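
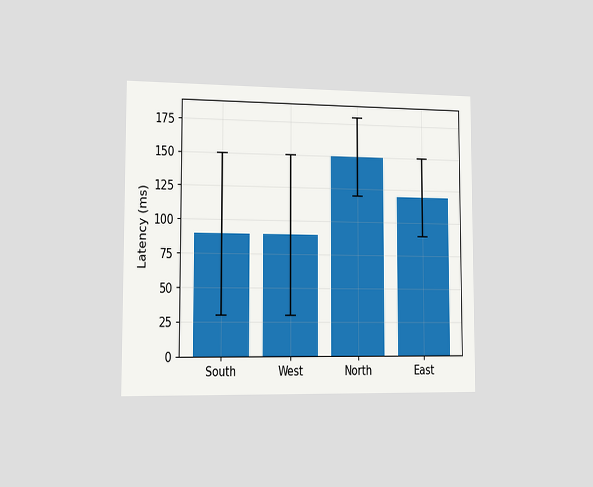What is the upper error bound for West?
150ms

The chart is viewed slightly from the left. The West bar's upper whisker reaches 150ms.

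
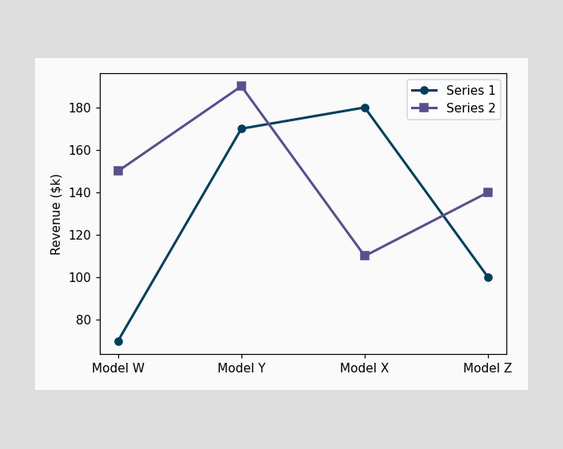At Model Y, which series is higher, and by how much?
Series 2, by $20k

At Model Y, Series 2 sits above the other line by $20k.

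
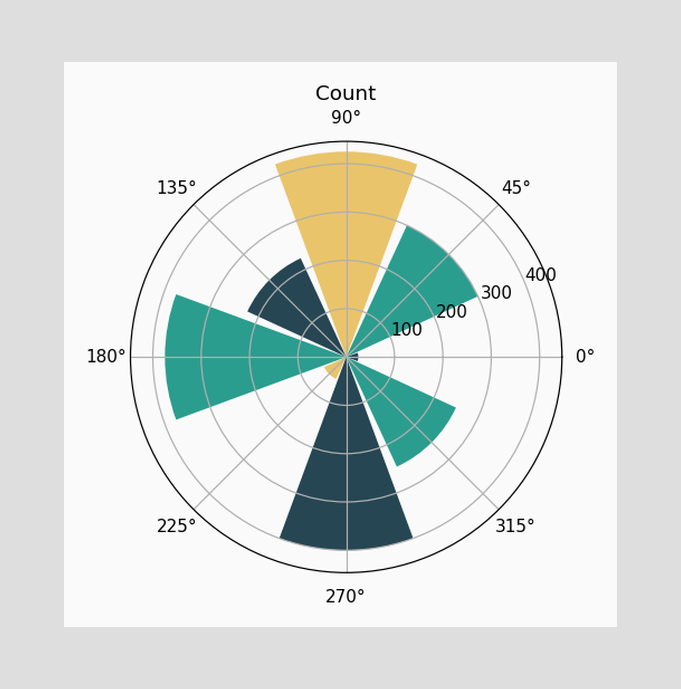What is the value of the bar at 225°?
50

The bar at 225° reaches 50 on the radial axis.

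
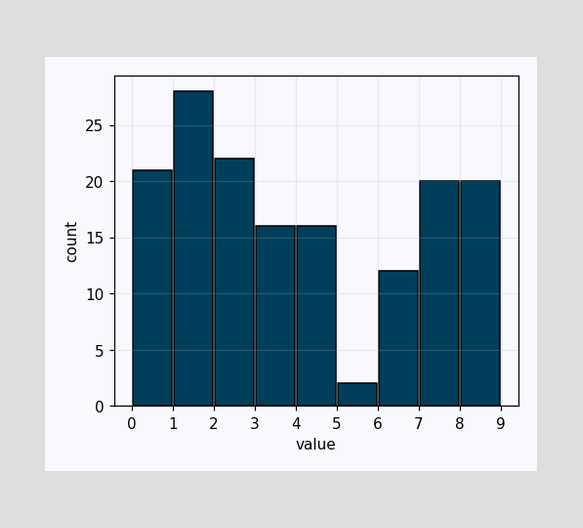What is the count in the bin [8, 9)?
20

The [8, 9) bin has height 20.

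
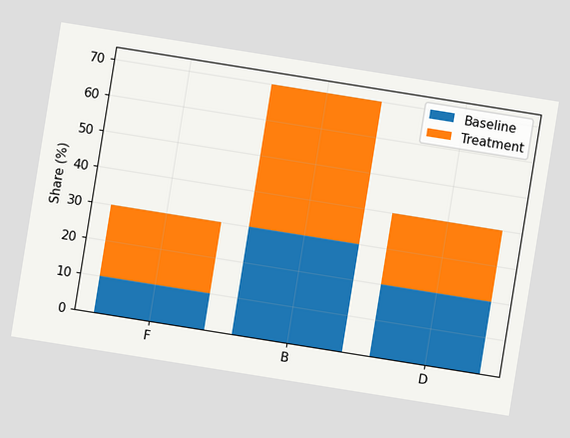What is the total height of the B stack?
The chart is tilted about 9° clockwise. The B stack's top reaches 70% on the y-axis.

70%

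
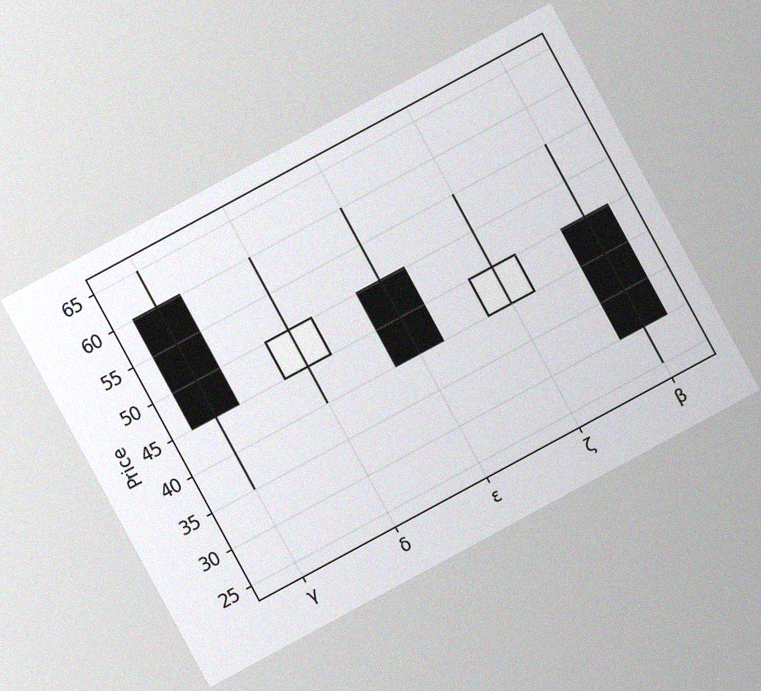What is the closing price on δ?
The chart is tilted about 28° counter-clockwise, with some photo noise. The δ candle closes at 50.

50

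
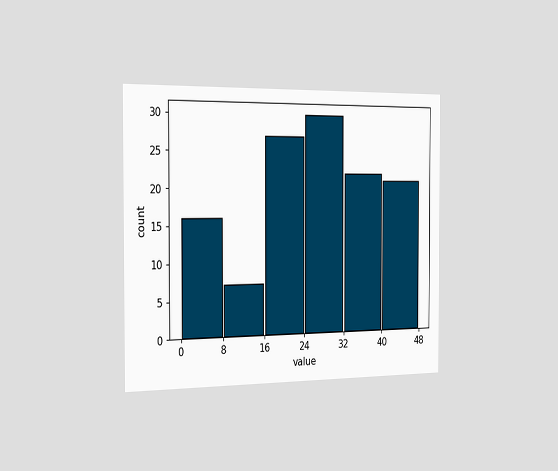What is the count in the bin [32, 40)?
The chart is viewed slightly from the left. The [32, 40) bin has height 22.

22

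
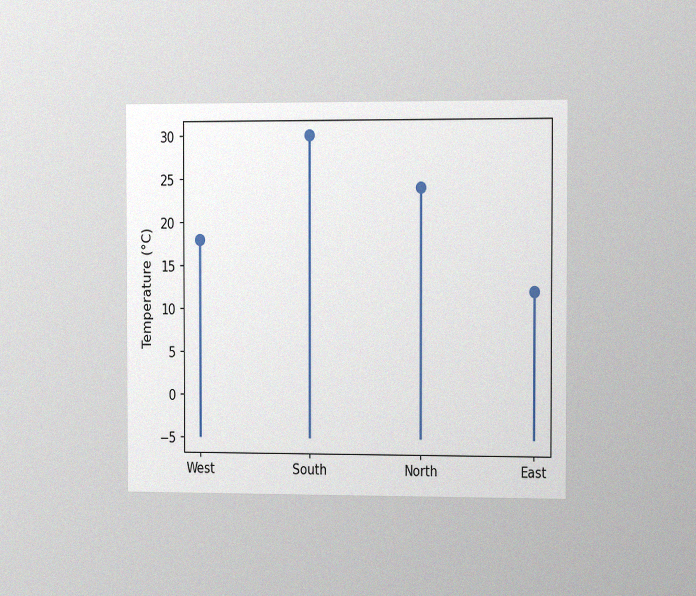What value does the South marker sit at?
The chart is viewed slightly from the right, with some photo noise. The South marker sits at 30°C.

30°C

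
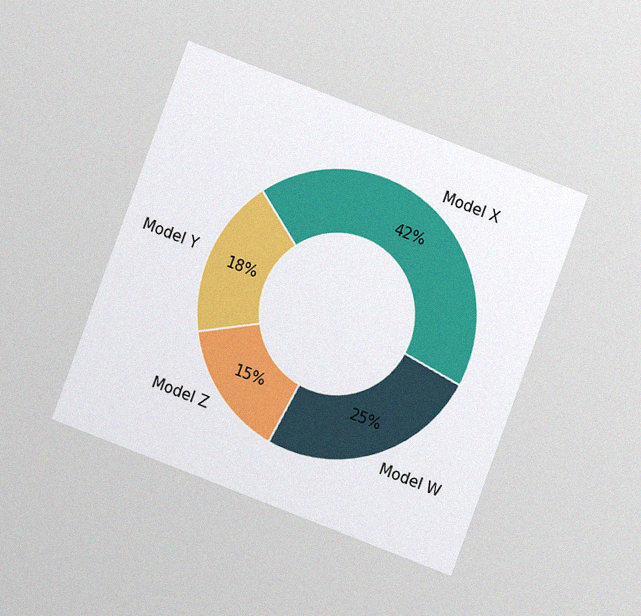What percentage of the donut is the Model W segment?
The chart is tilted about 21° clockwise and viewed at a slight angle, with some photo noise. The Model W segment takes up 25% of the ring.

25%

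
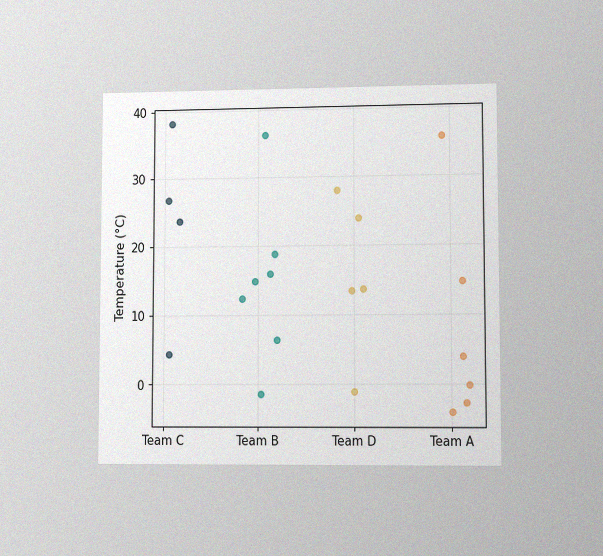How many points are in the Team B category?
7

The chart is viewed at a slight angle, with some photo noise. Counting the markers in the Team B column gives 7.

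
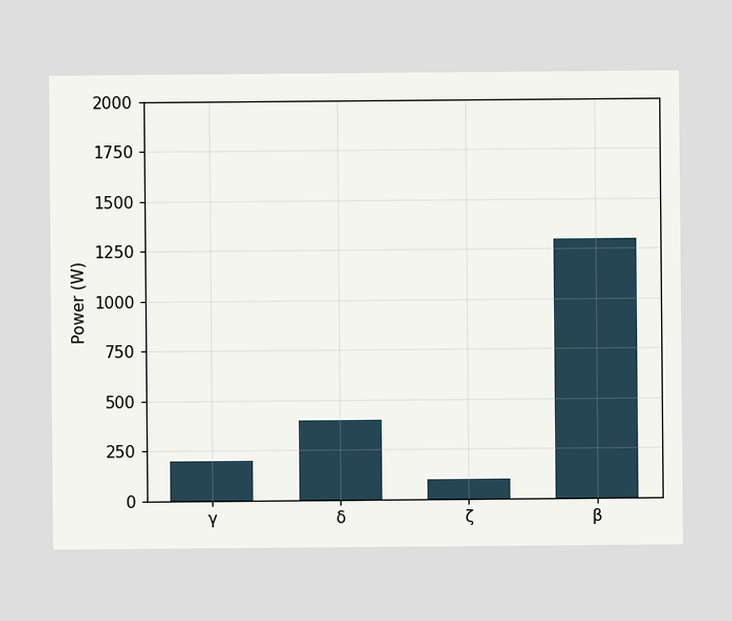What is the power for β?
Reading along the chart's y-axis, the β bar reaches 1300W.

1300W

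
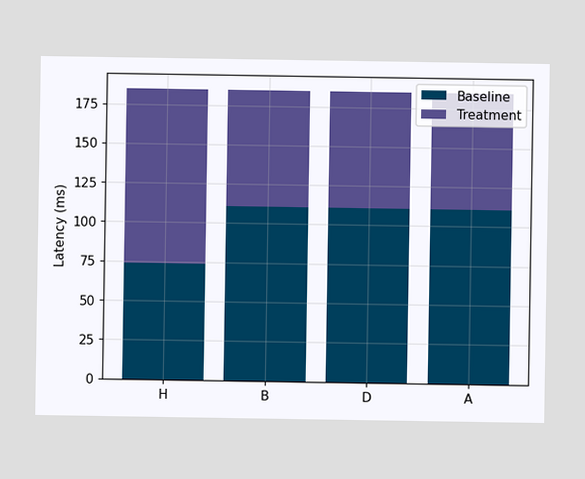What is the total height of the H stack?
The H stack's top reaches 185ms on the y-axis.

185ms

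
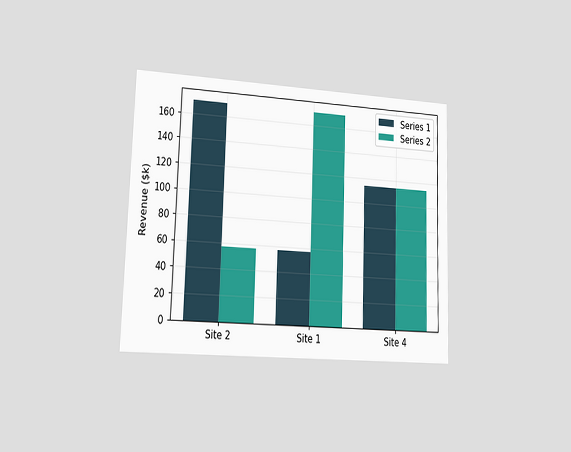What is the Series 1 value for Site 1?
The chart is viewed slightly from the left. The Series 1 bar at Site 1 reaches $57k on the y-axis.

$57k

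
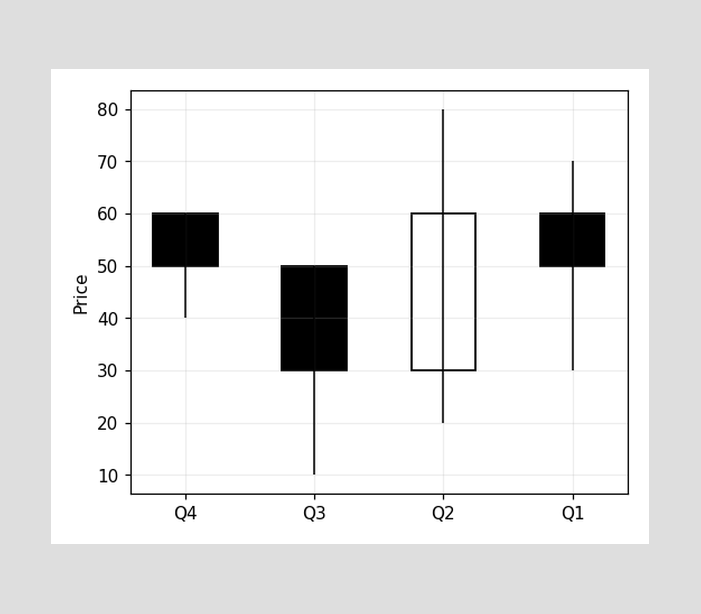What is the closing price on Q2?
The Q2 candle closes at 60.

60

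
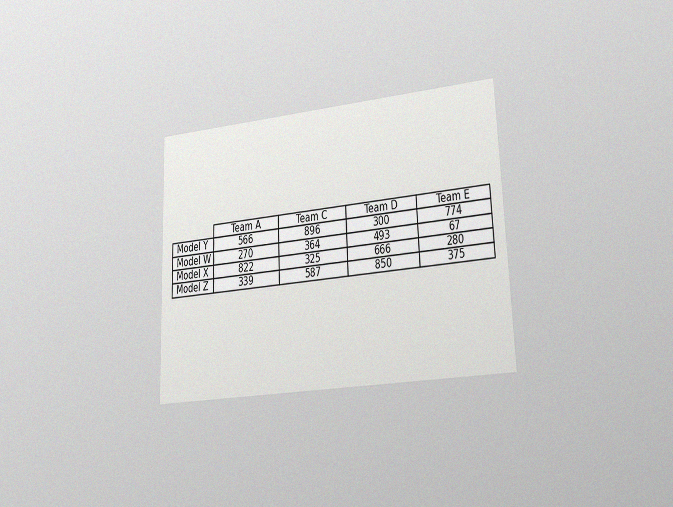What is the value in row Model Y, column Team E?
774

The chart is tilted about 2° counter-clockwise and viewed slightly from the right, with some photo noise. The (Model Y, Team E) cell reads 774.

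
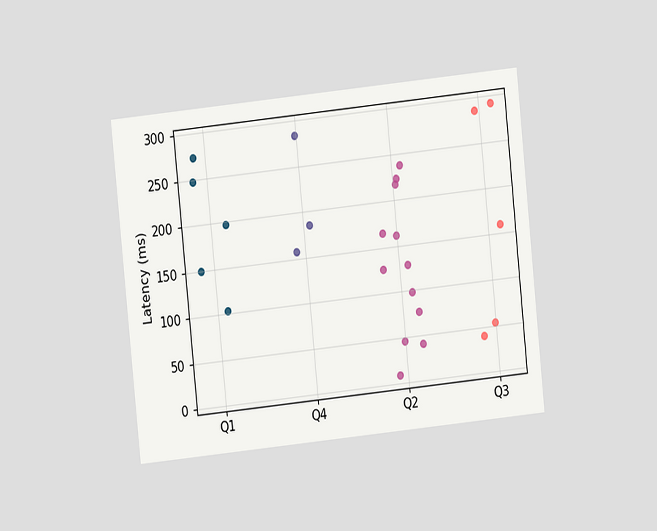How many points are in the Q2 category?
The chart is tilted about 6° counter-clockwise and viewed at a slight angle. Counting the markers in the Q2 column gives 12.

12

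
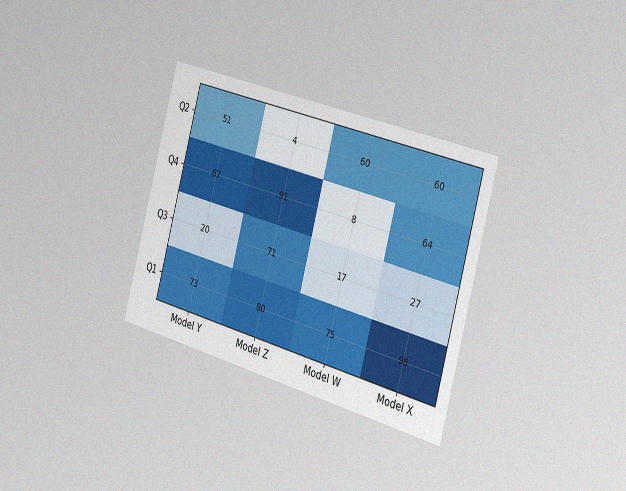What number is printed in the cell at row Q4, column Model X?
64

The chart is tilted about 15° clockwise and viewed slightly from the right, with some photo noise. The (Q4, Model X) cell reads 64.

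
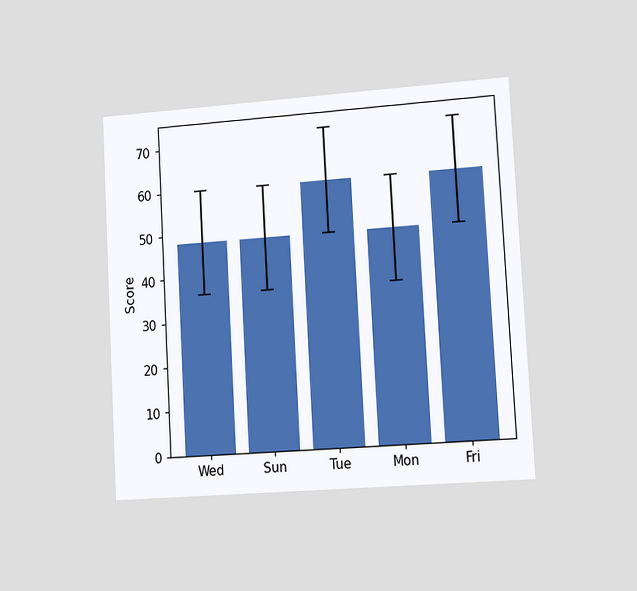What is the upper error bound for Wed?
The chart is tilted about 3° counter-clockwise and viewed slightly from the right. The Wed bar's upper whisker reaches 60.

60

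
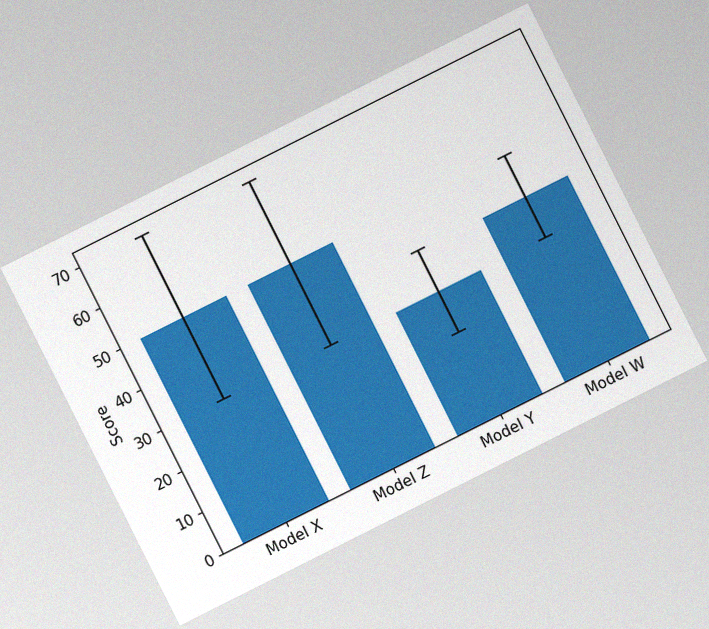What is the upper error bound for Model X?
70

The chart is tilted about 27° counter-clockwise, with some photo noise. The Model X bar's upper whisker reaches 70.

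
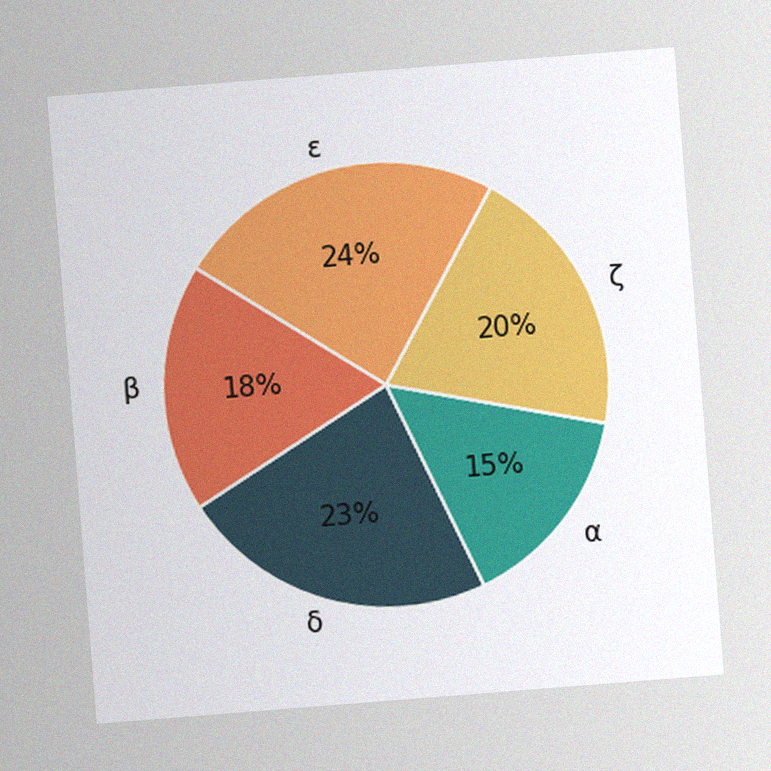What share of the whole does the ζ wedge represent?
The chart is tilted about 5° counter-clockwise, with some photo noise. The ζ slice takes up 20% of the pie.

20%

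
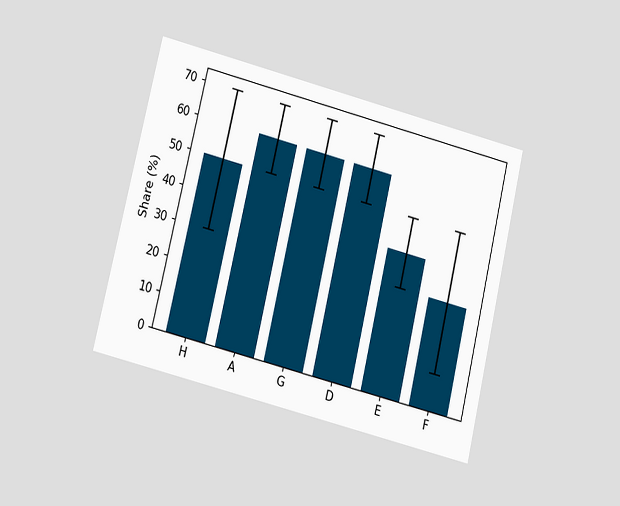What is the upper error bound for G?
The chart is tilted about 14° clockwise and viewed at a slight angle. The G bar's upper whisker reaches 70%.

70%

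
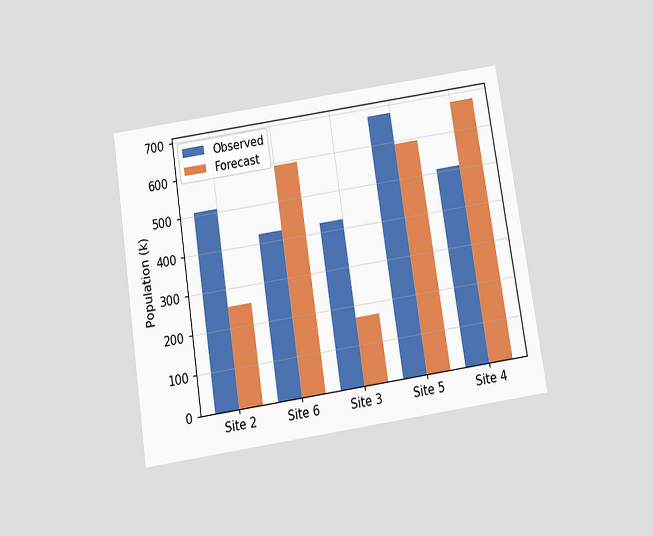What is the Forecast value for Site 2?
The chart is tilted about 9° counter-clockwise and viewed slightly from below. The Forecast bar at Site 2 reaches 255k on the y-axis.

255k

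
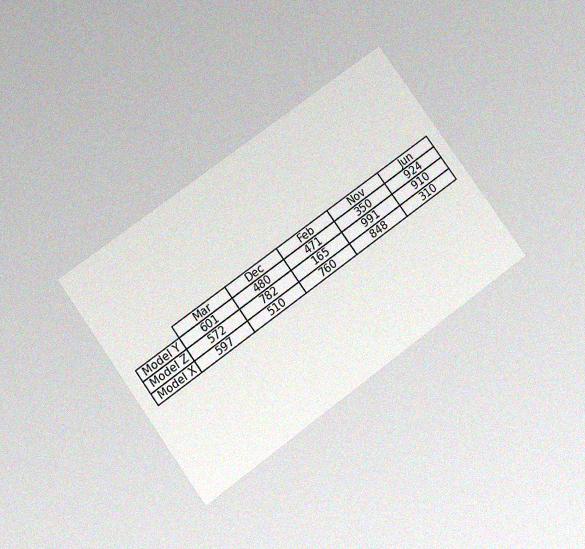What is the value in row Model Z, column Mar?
572

The chart is tilted about 36° counter-clockwise and viewed slightly from below, with some photo noise. The (Model Z, Mar) cell reads 572.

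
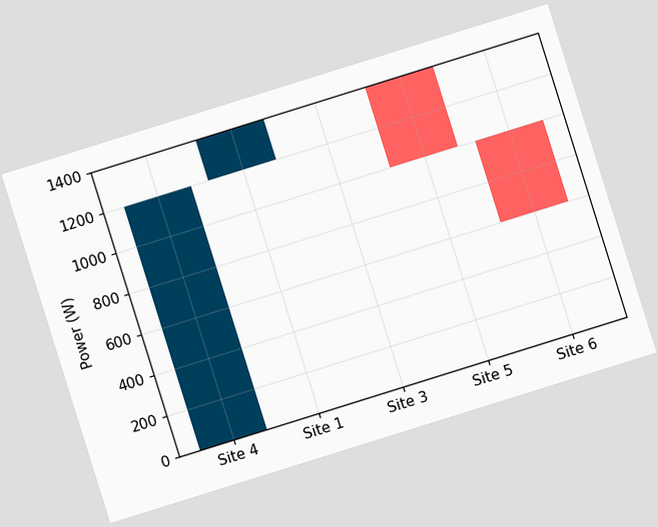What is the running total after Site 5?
1000W

The chart is tilted about 17° counter-clockwise. After Site 5 the running total reaches 1000W.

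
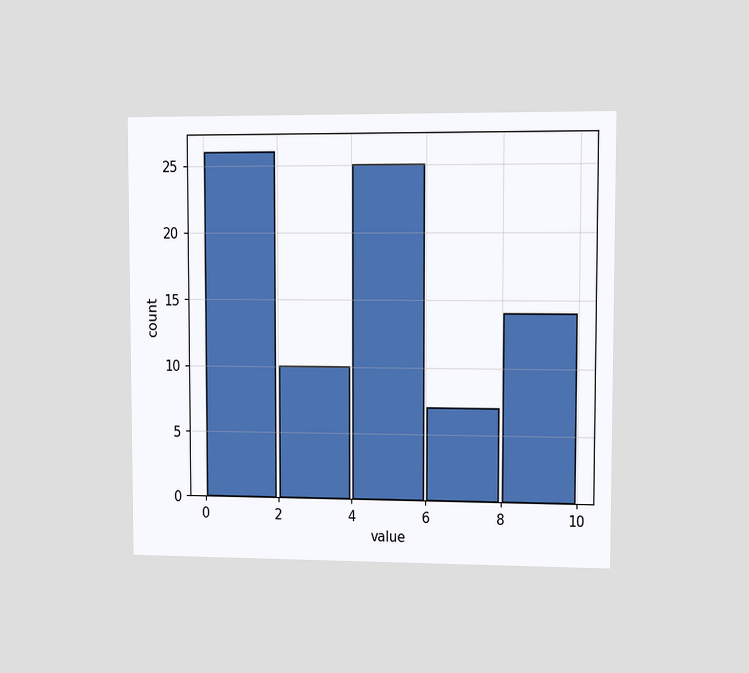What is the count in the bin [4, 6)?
25

The chart is viewed at a slight angle. The [4, 6) bin has height 25.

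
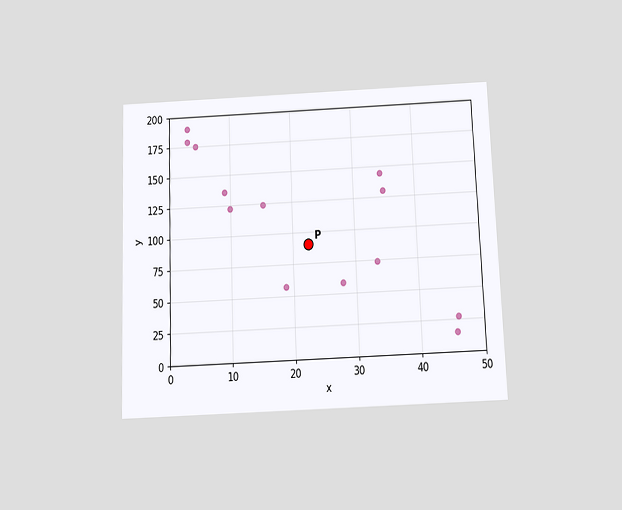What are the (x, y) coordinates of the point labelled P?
The chart is tilted about 2° counter-clockwise and viewed slightly from below. Following the gridlines from P to each axis, P sits at (22.5, 90).

(22.5, 90)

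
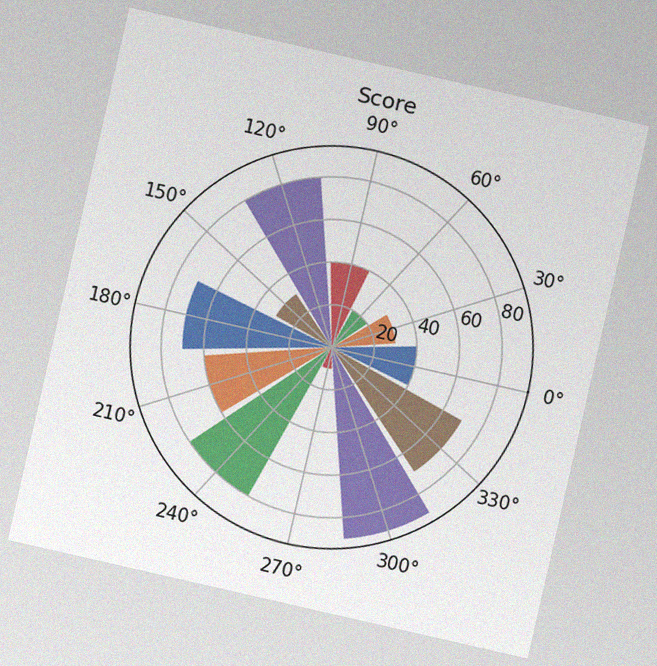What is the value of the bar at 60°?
The chart is tilted about 13° clockwise, with some photo noise. The bar at 60° reaches 20 on the radial axis.

20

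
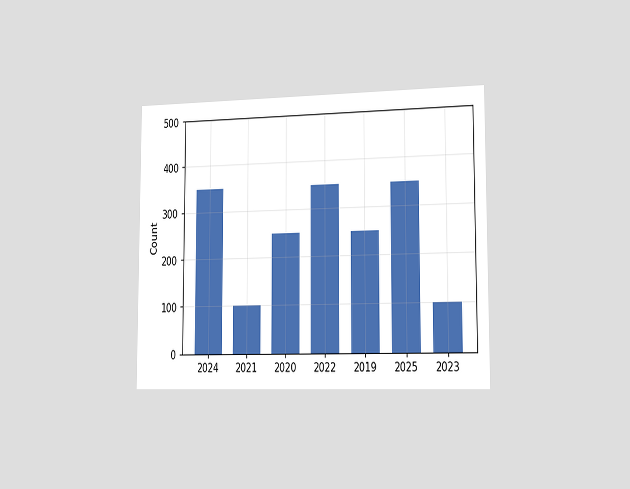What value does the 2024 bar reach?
The chart is viewed slightly from the right. Reading along the chart's y-axis, the 2024 bar reaches 350.

350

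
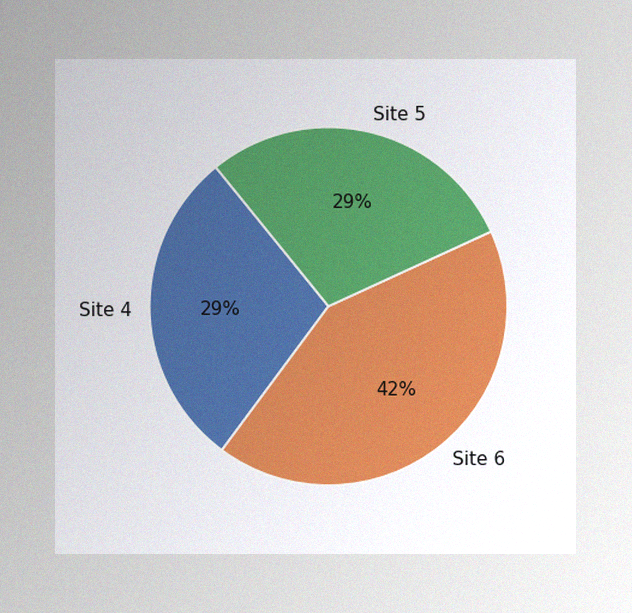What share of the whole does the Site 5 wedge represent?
The image has some photo noise and uneven lighting. The Site 5 slice takes up 29% of the pie.

29%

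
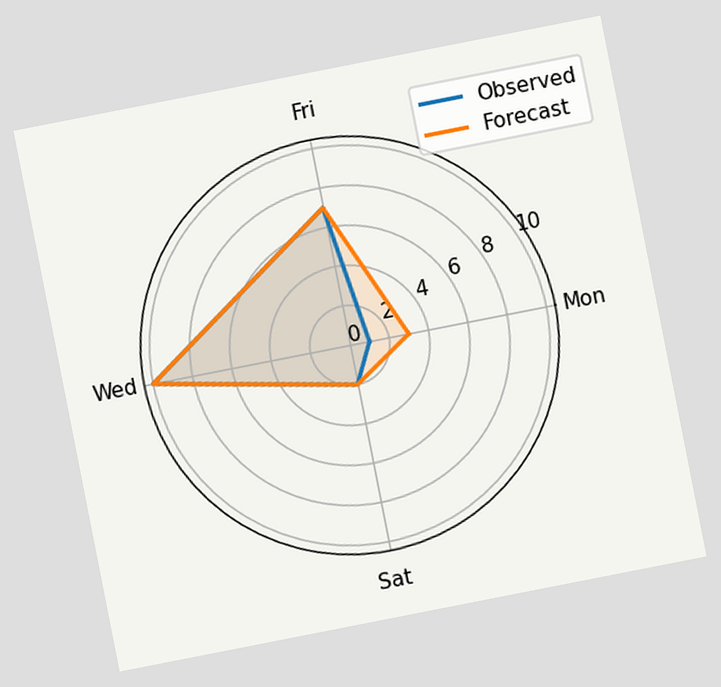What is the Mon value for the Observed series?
The chart is tilted about 11° counter-clockwise. On the Mon axis, Observed reaches 1.

1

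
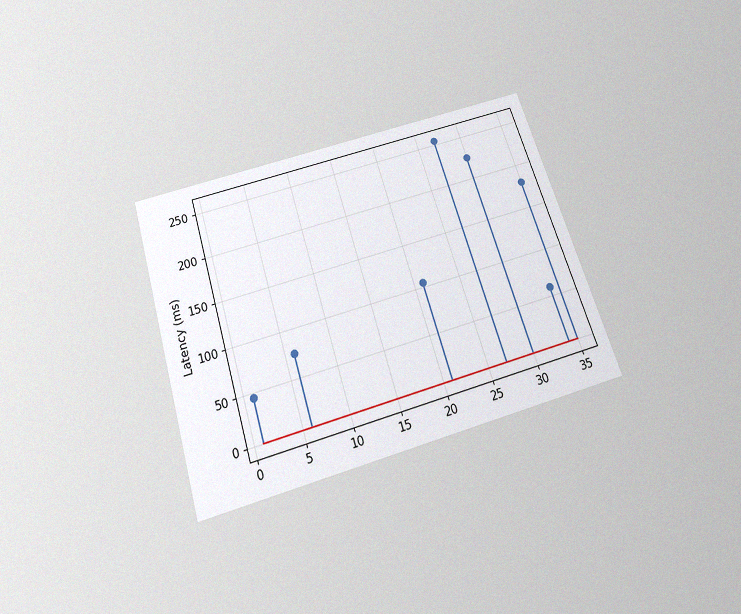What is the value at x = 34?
The chart is tilted about 17° counter-clockwise and viewed slightly from below, with some photo noise. The stem at x=34 reaches 60ms.

60ms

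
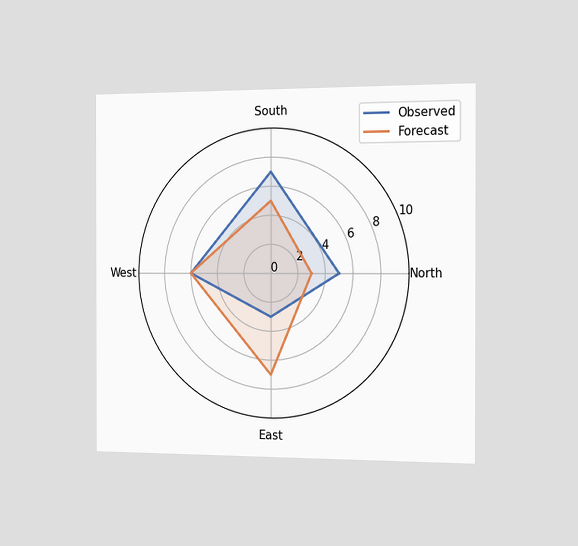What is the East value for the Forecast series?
The chart is viewed slightly from the right. On the East axis, Forecast reaches 7.

7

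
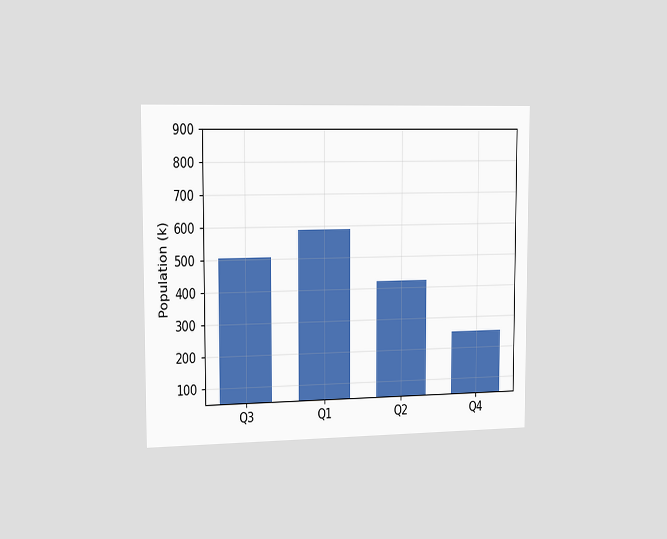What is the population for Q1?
The chart is viewed slightly from the left. Reading along the chart's y-axis, the Q1 bar reaches 588k.

588k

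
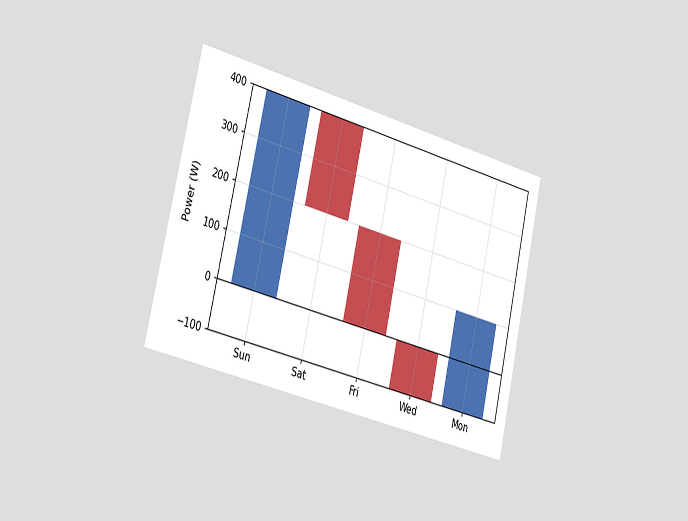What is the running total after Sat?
The chart is tilted about 13° clockwise and viewed slightly from the left. After Sat the running total reaches 200W.

200W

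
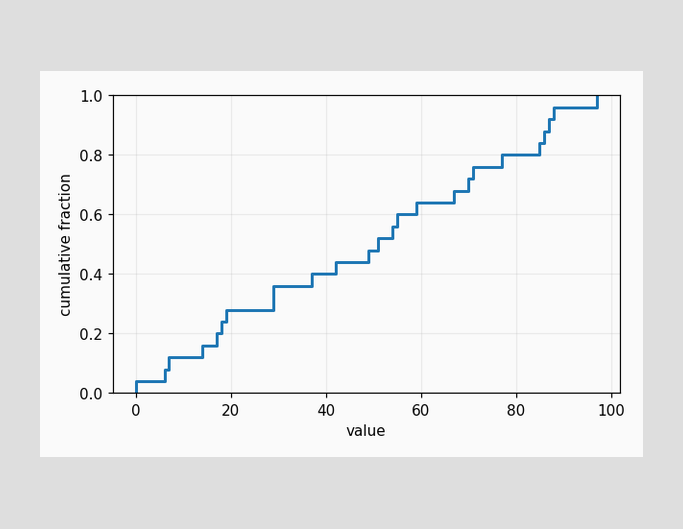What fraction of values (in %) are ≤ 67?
68%

At x=67 the ECDF step is at 68%.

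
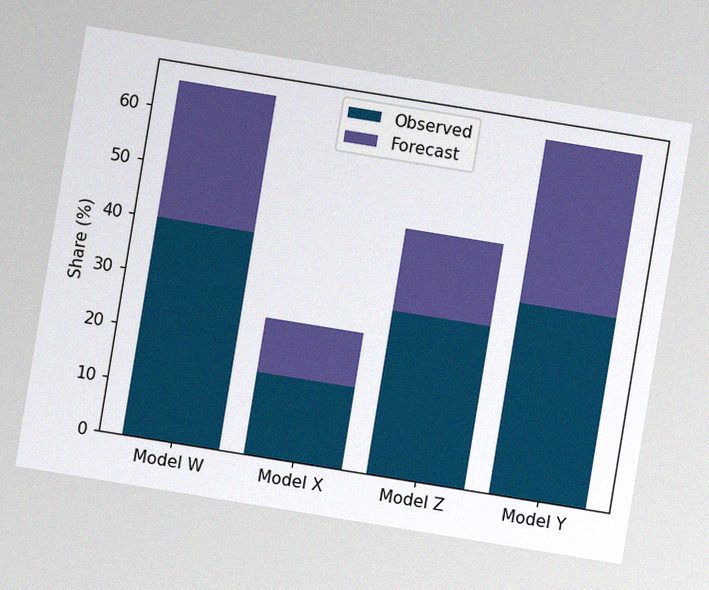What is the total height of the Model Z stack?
45%

The chart is tilted about 9° clockwise, with some photo noise. The Model Z stack's top reaches 45% on the y-axis.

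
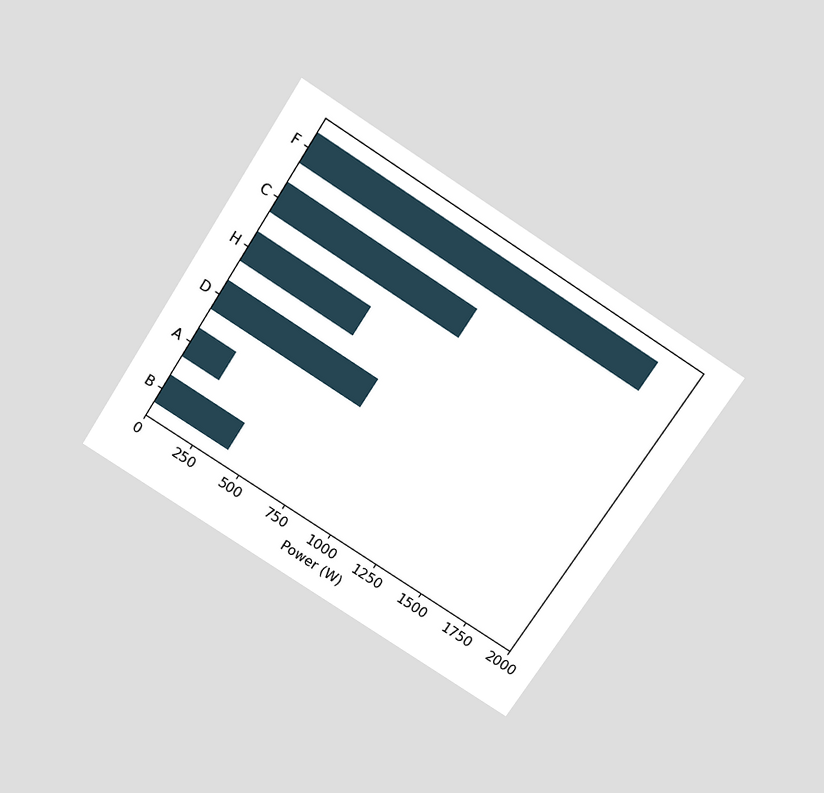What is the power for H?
The chart is tilted about 33° clockwise and viewed slightly from above. Reading along the chart's x-axis, the H bar reaches 600W.

600W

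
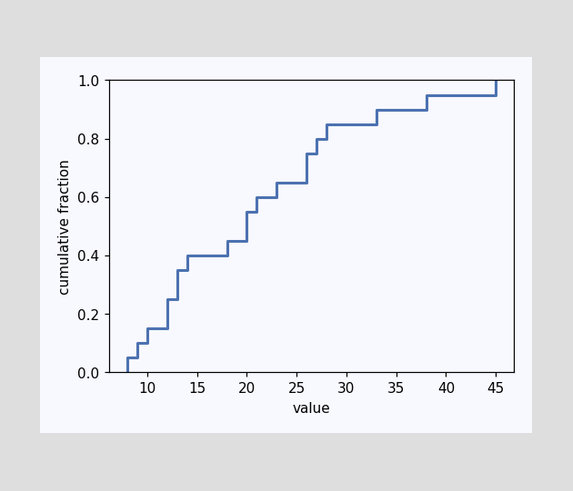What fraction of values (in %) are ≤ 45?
At x=45 the ECDF step is at 100%.

100%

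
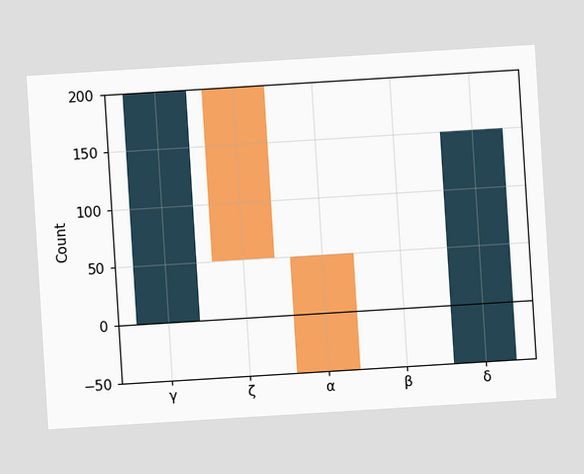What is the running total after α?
The chart is tilted about 4° counter-clockwise. After α the running total reaches -50.

-50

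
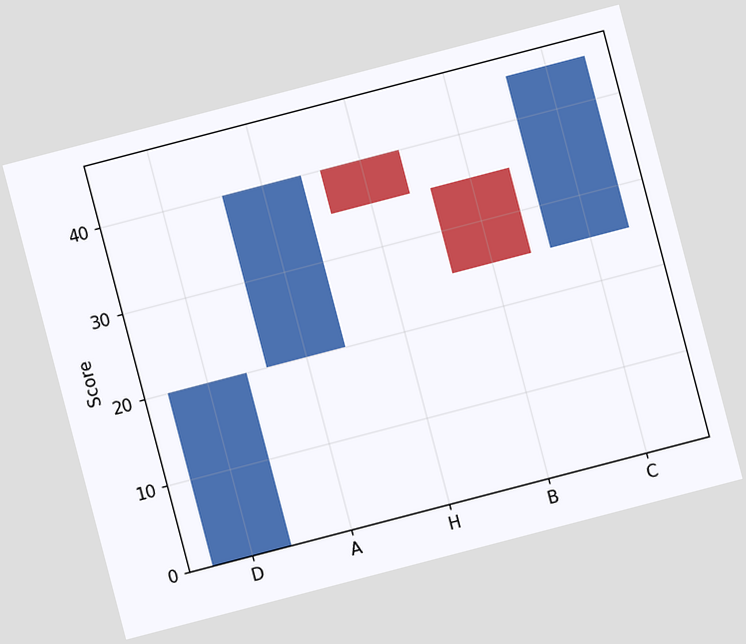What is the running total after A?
40

The chart is tilted about 15° counter-clockwise. After A the running total reaches 40.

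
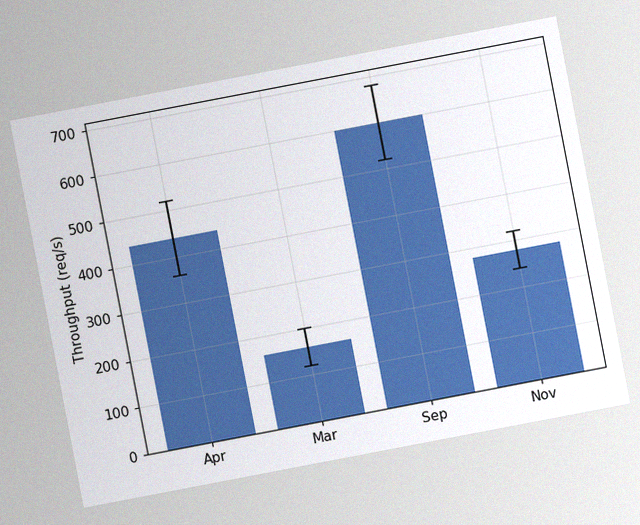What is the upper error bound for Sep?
The chart is tilted about 11° counter-clockwise, with some photo noise. The Sep bar's upper whisker reaches 680req/s.

680req/s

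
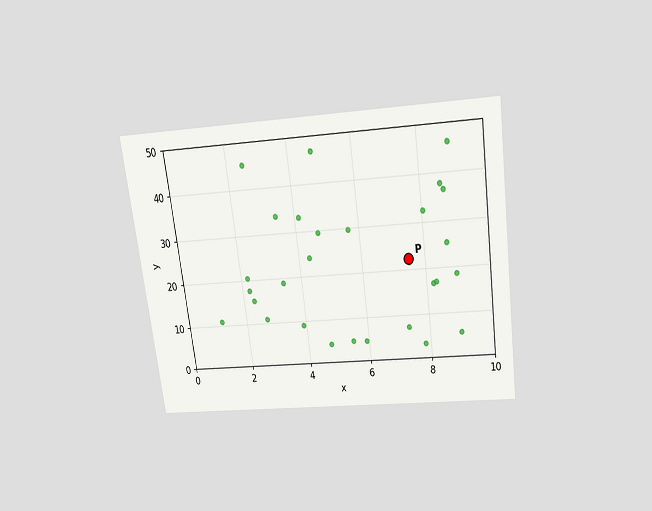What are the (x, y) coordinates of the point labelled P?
The chart is tilted about 8° counter-clockwise and viewed slightly from above. Following the gridlines from P to each axis, P sits at (7.5, 22.5).

(7.5, 22.5)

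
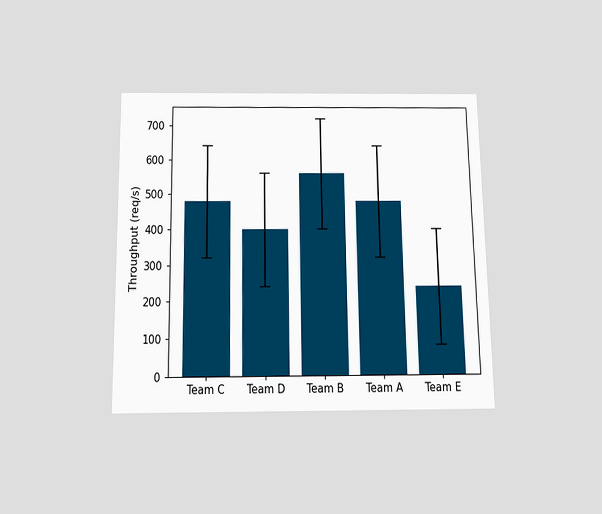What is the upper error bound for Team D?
The chart is viewed slightly from below. The Team D bar's upper whisker reaches 560req/s.

560req/s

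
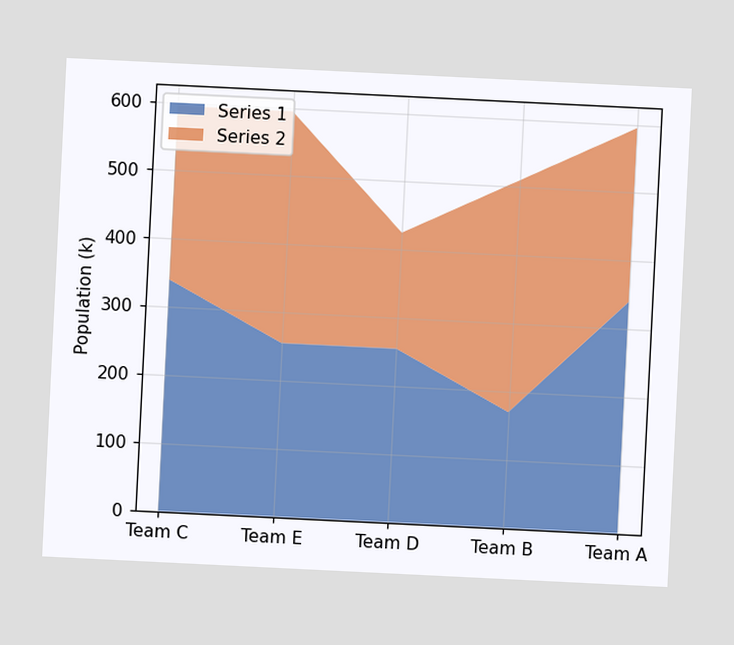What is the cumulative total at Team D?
425k

The chart is tilted about 3° clockwise. The stacked total at Team D reaches 425k.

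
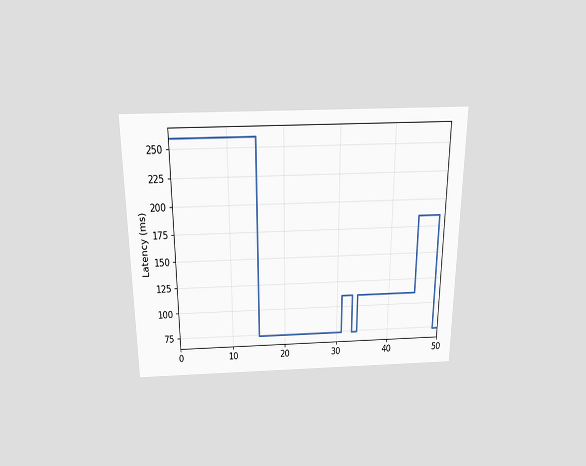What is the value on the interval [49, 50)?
74ms

The chart is viewed slightly from above. On [49, 50) the step sits at 74ms.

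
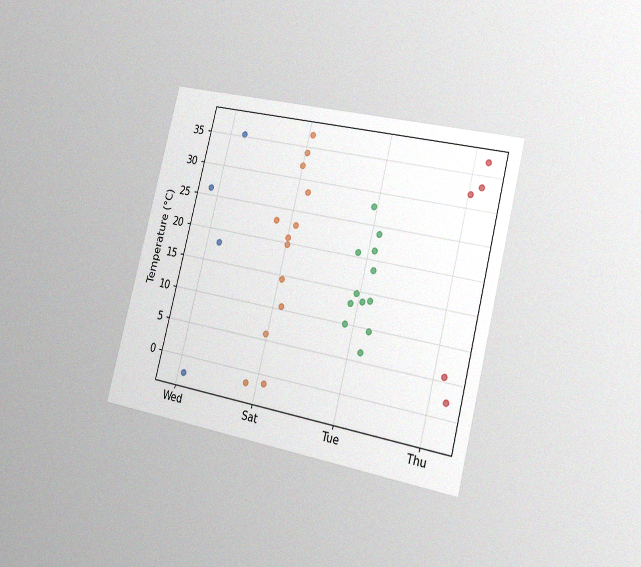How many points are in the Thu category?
The chart is tilted about 14° clockwise and viewed slightly from the right, with some photo noise. Counting the markers in the Thu column gives 5.

5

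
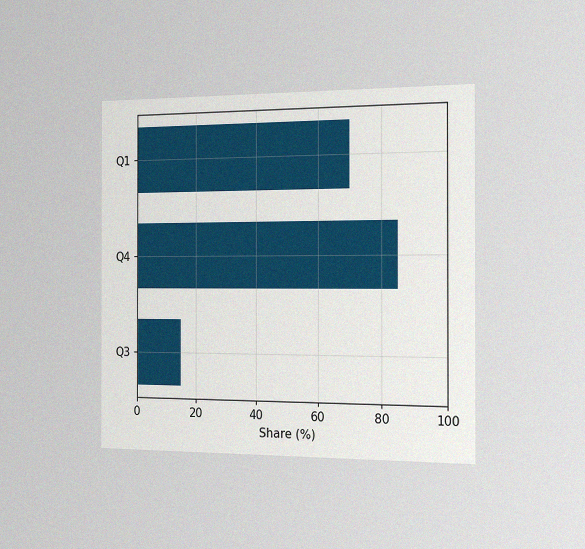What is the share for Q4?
The chart is viewed slightly from the right, with some photo noise. Reading along the chart's x-axis, the Q4 bar reaches 85%.

85%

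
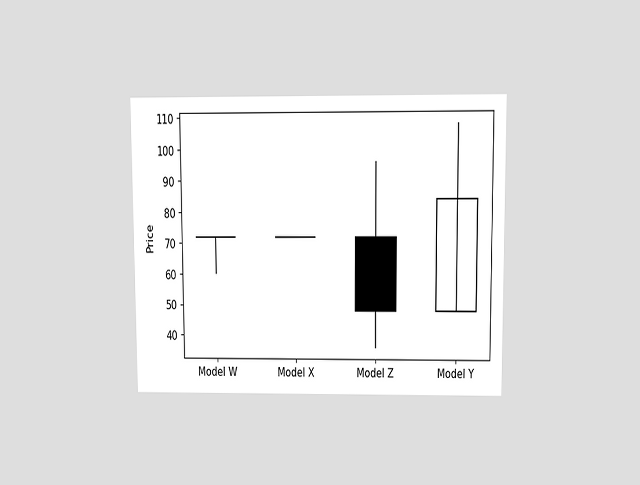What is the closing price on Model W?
The chart is viewed slightly from above. The Model W candle closes at 72.

72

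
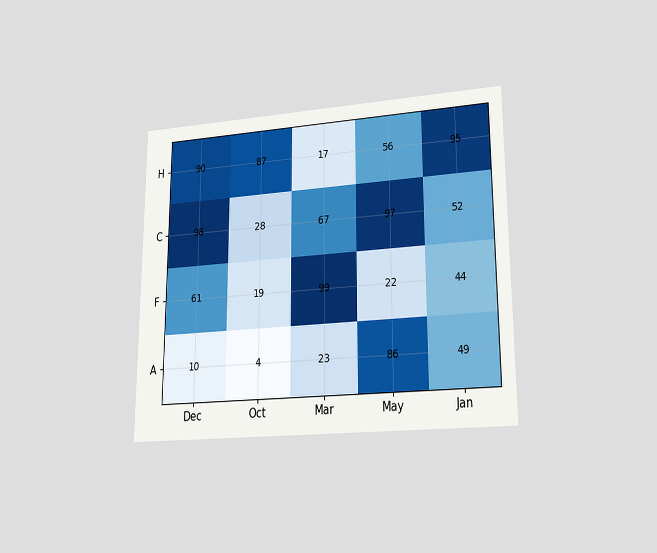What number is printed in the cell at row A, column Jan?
49

The chart is viewed at a slight angle. The (A, Jan) cell reads 49.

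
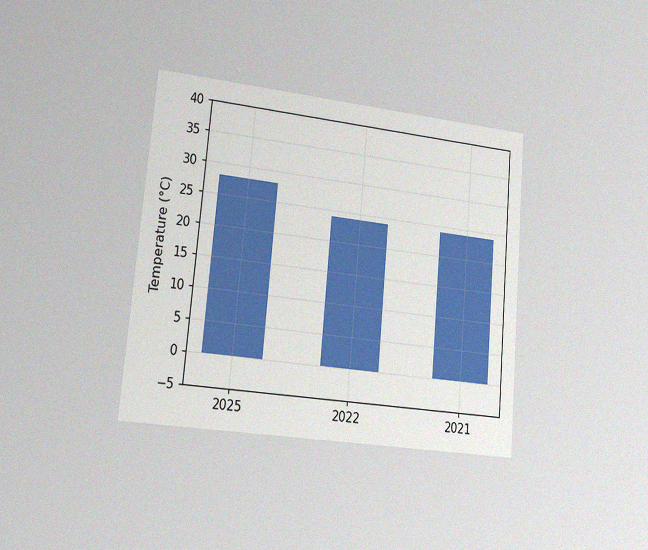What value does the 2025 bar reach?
28°C

The chart is tilted about 5° clockwise and viewed at a slight angle, with some photo noise. Reading along the chart's y-axis, the 2025 bar reaches 28°C.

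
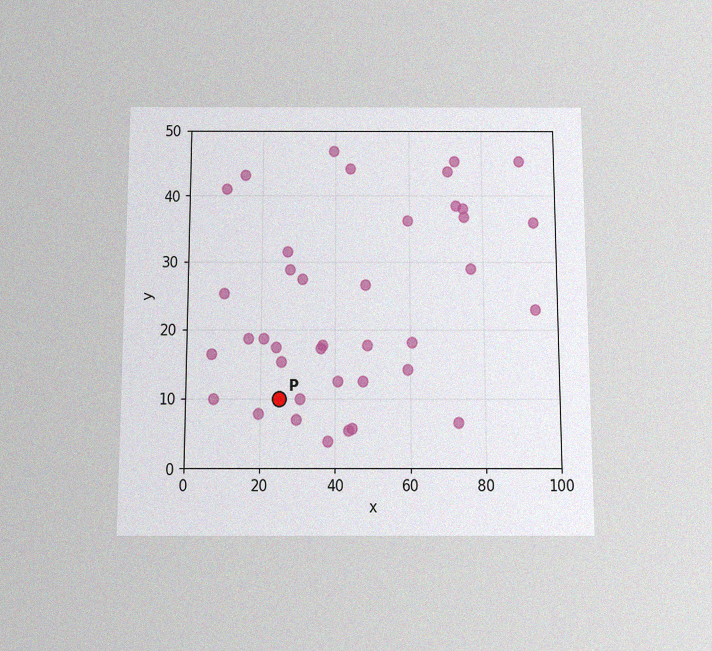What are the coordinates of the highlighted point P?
(25, 10)

The chart is viewed slightly from below, with some photo noise. Following the gridlines from P to each axis, P sits at (25, 10).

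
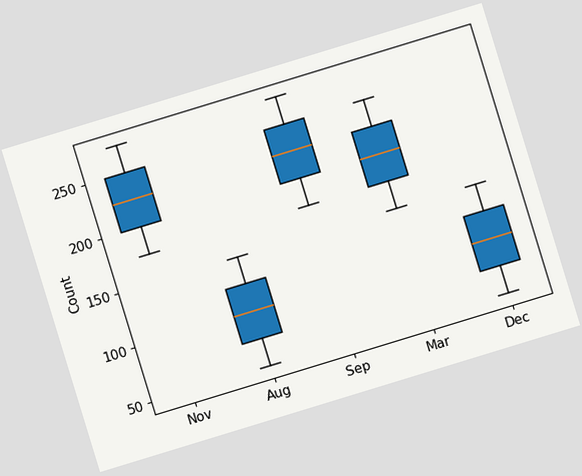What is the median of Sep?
The chart is tilted about 17° counter-clockwise. The median line in the Sep box sits at 225.

225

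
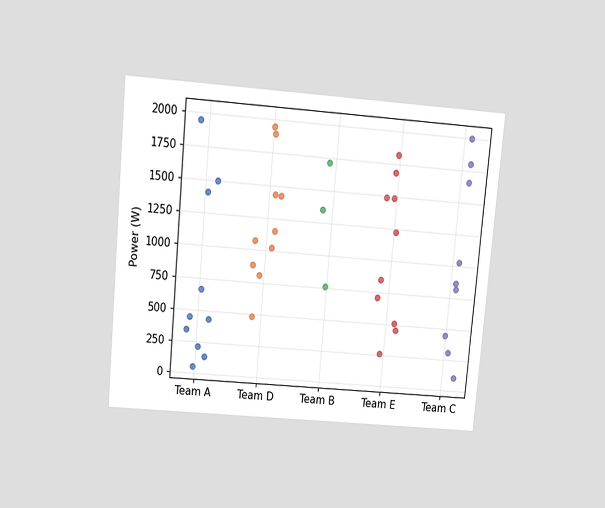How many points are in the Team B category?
3

The chart is tilted about 5° clockwise and viewed slightly from above. Counting the markers in the Team B column gives 3.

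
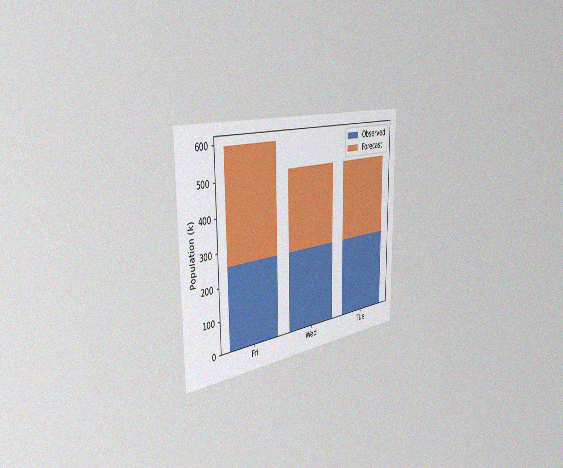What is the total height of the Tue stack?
510k

The chart is viewed slightly from the left, with some photo noise. The Tue stack's top reaches 510k on the y-axis.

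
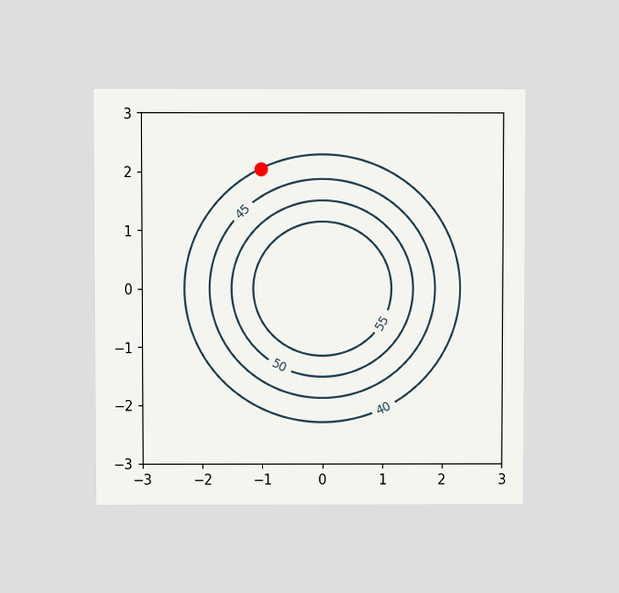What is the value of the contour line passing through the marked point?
The chart is viewed at a slight angle. The marked point sits on the contour labelled 40.

40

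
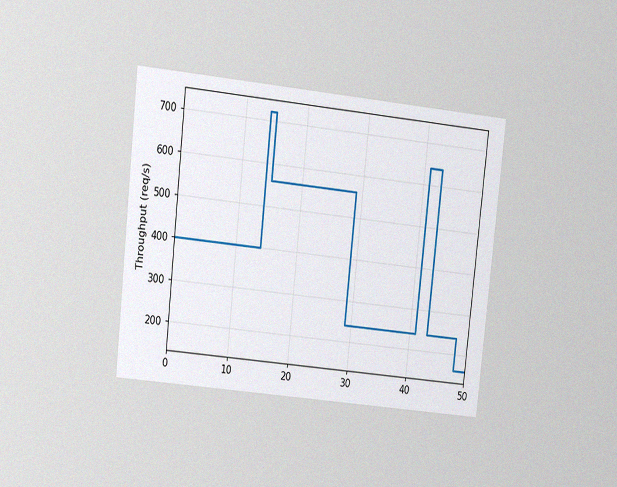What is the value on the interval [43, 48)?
240req/s

The chart is tilted about 6° clockwise and viewed at a slight angle, with some photo noise. On [43, 48) the step sits at 240req/s.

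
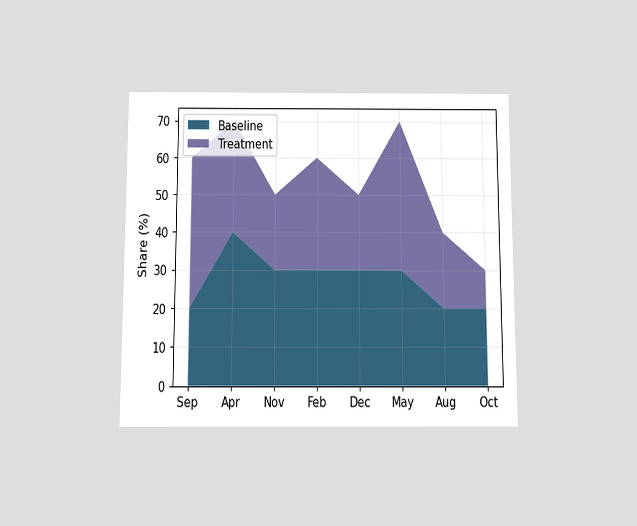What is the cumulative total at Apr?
70%

The chart is viewed slightly from below. The stacked total at Apr reaches 70%.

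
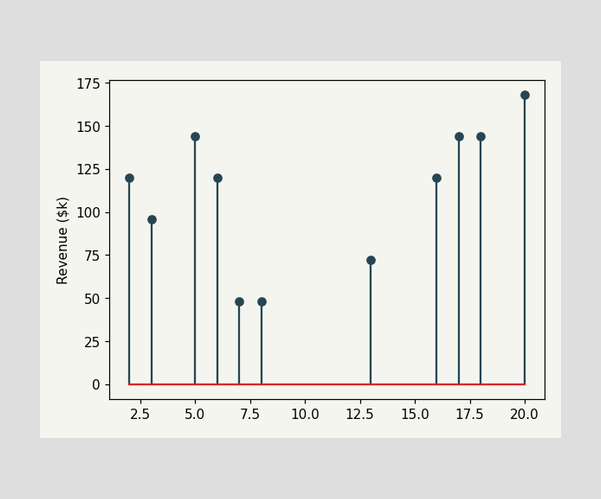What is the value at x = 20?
$168k

The stem at x=20 reaches $168k.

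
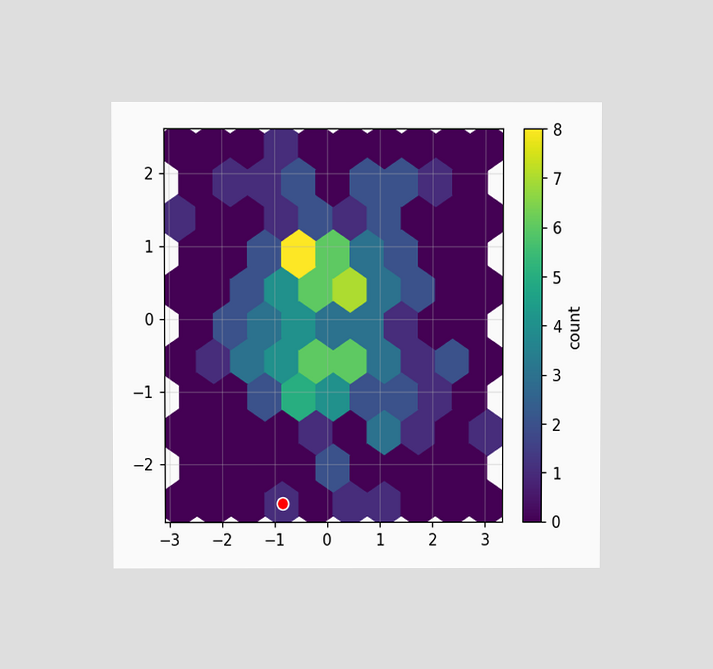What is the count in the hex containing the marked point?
The chart is viewed at a slight angle. The marked hex reads 1 on the colorbar.

1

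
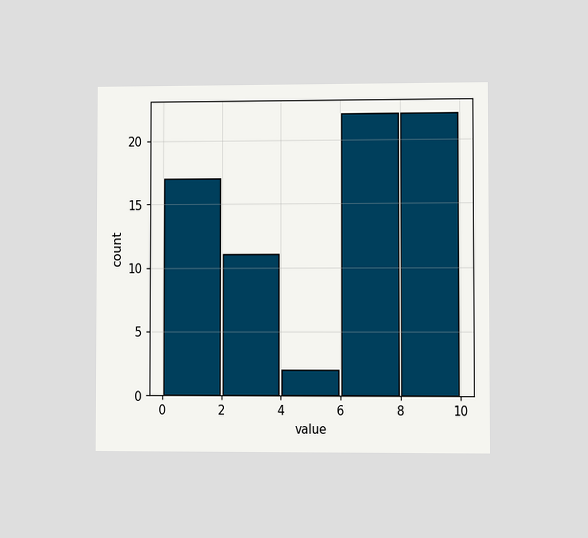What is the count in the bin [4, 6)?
2

The chart is viewed at a slight angle. The [4, 6) bin has height 2.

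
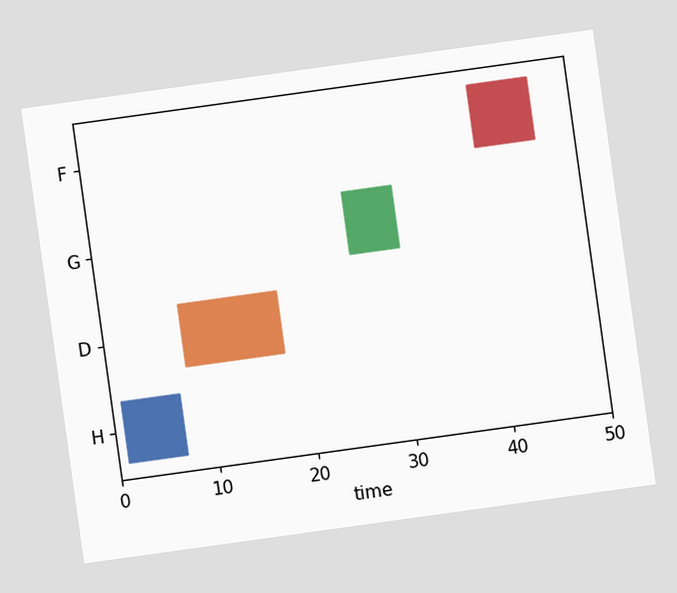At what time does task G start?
The chart is tilted about 8° counter-clockwise. The G bar begins at t=26.

26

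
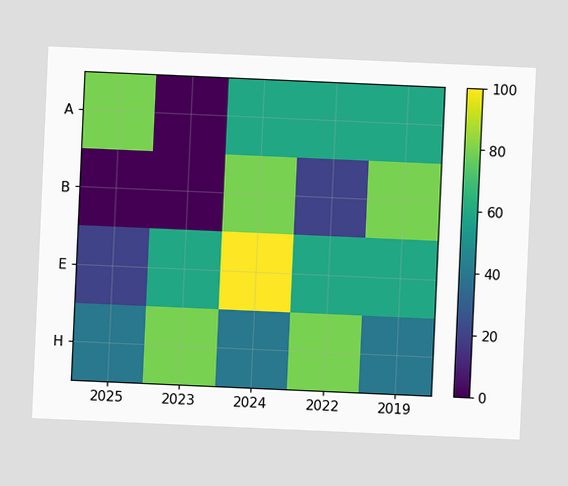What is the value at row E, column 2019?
The chart is tilted about 3° clockwise. Matching cell (E, 2019) against the colorbar gives 60.

60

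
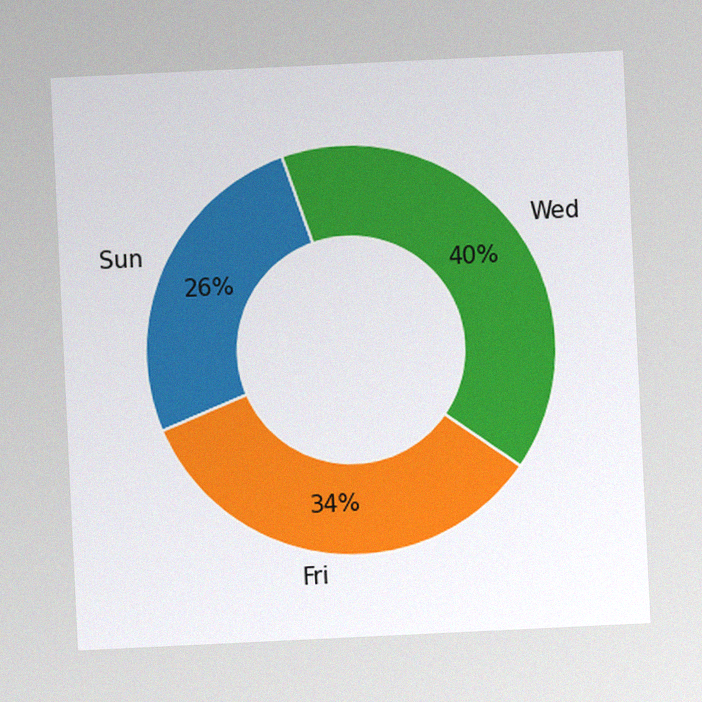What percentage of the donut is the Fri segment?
34%

The chart is tilted about 3° counter-clockwise, with some photo noise. The Fri segment takes up 34% of the ring.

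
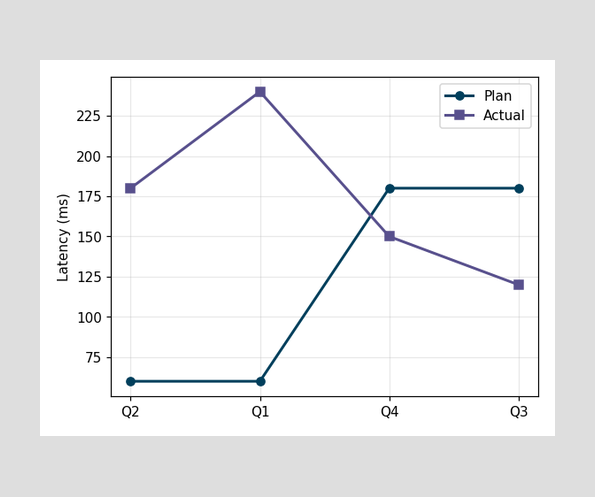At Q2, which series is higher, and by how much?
Actual, by 120ms

At Q2, Actual sits above the other line by 120ms.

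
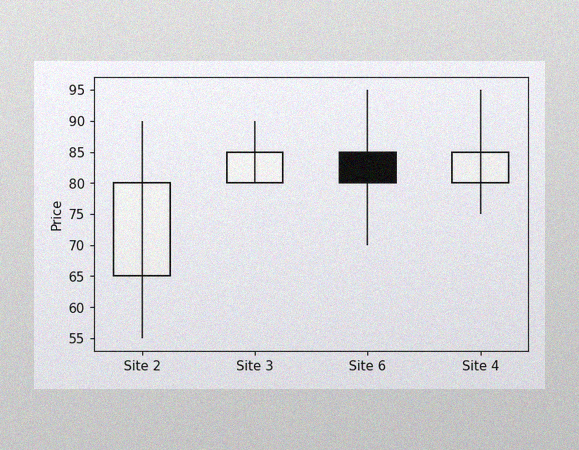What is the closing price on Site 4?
85

The image has some photo noise and uneven lighting. The Site 4 candle closes at 85.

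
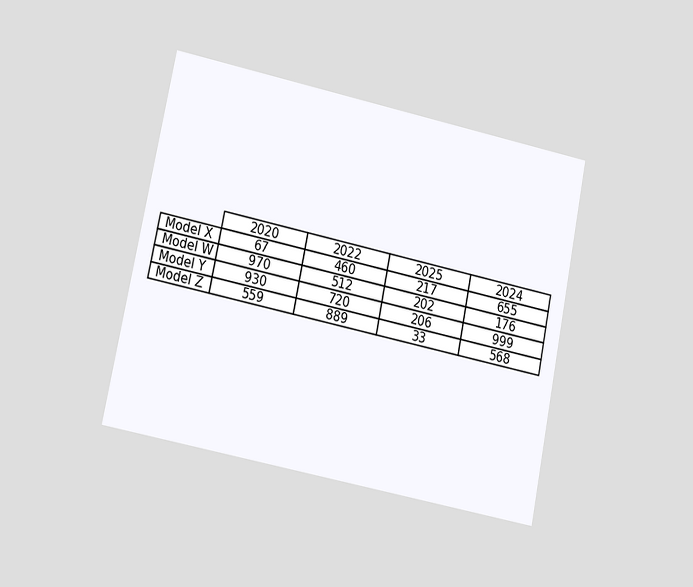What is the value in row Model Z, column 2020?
The chart is tilted about 12° clockwise and viewed at a slight angle. The (Model Z, 2020) cell reads 559.

559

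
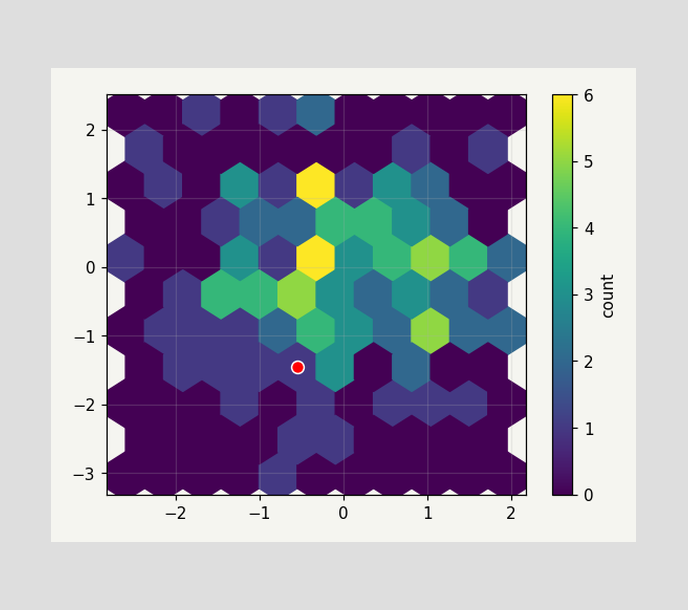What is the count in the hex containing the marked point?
1

The marked hex reads 1 on the colorbar.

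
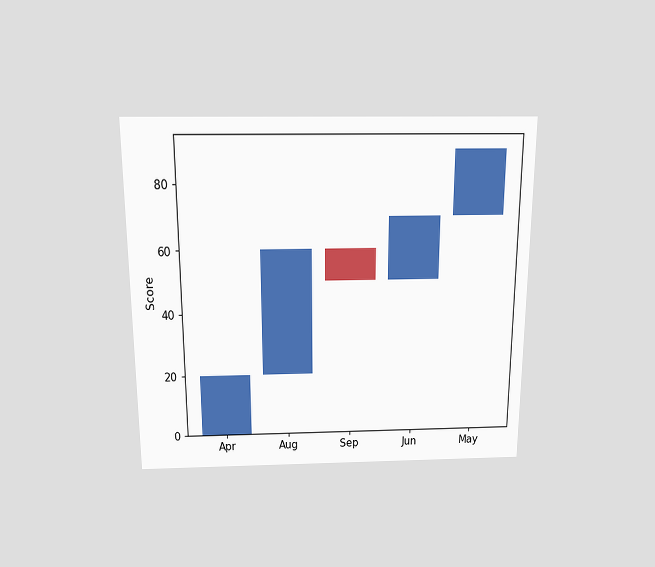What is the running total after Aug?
The chart is viewed slightly from above. After Aug the running total reaches 60.

60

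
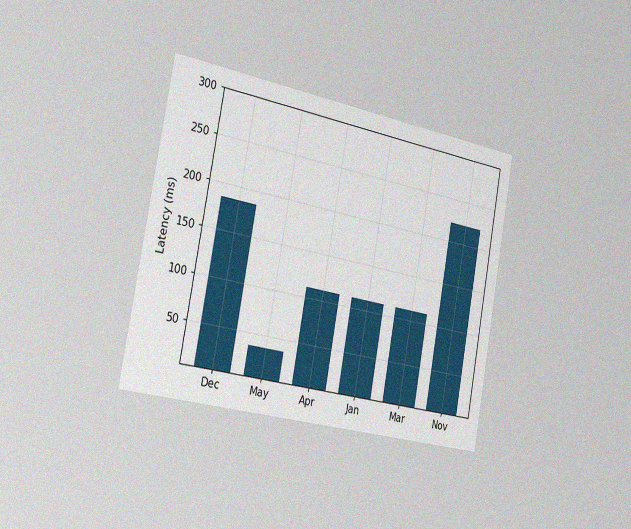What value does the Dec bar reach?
The chart is tilted about 10° clockwise and viewed slightly from the left, with some photo noise. Reading along the chart's y-axis, the Dec bar reaches 185ms.

185ms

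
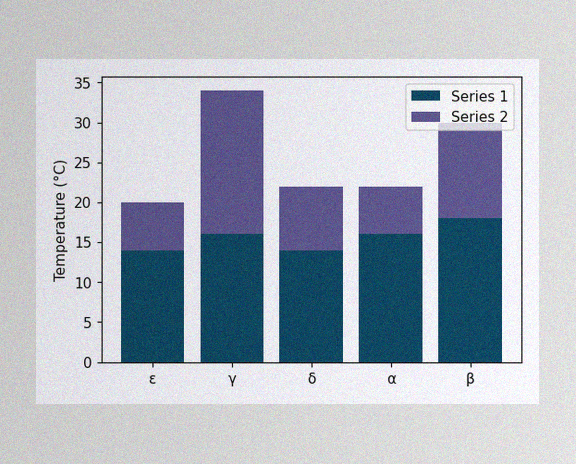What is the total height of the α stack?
22°C

The image has some photo noise and uneven lighting. The α stack's top reaches 22°C on the y-axis.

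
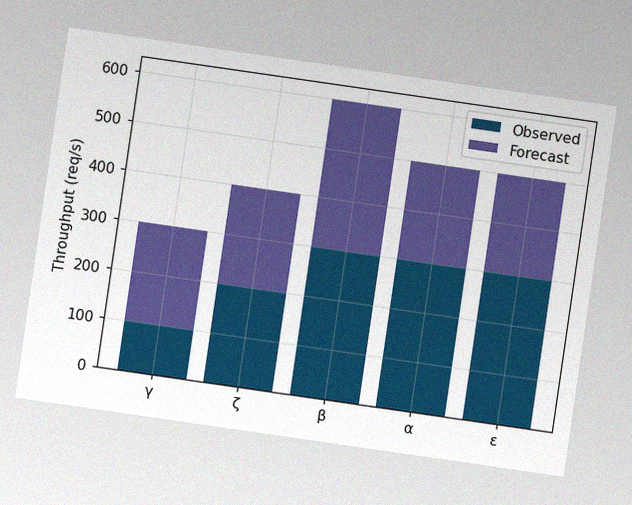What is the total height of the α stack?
The chart is tilted about 8° clockwise, with some photo noise. The α stack's top reaches 500req/s on the y-axis.

500req/s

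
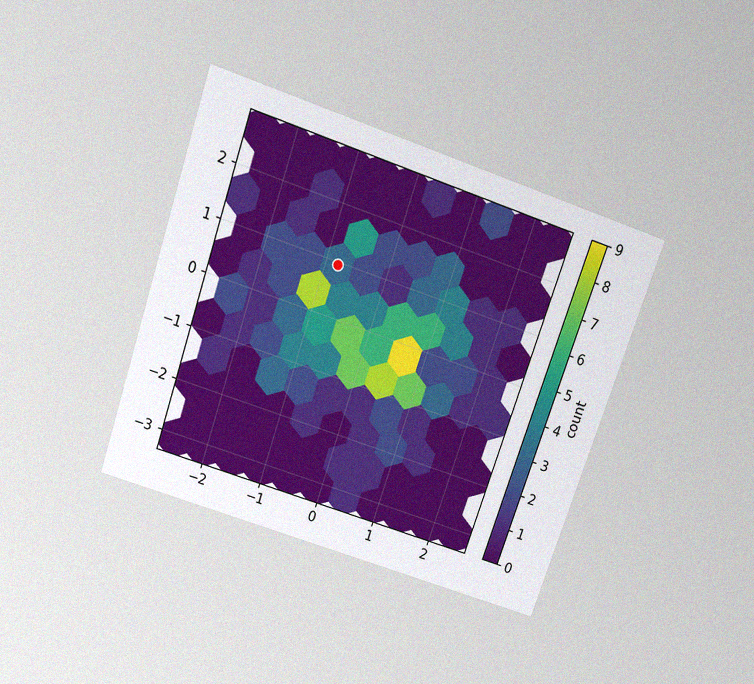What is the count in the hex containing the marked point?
The chart is tilted about 19° clockwise and viewed slightly from above, with some photo noise. The marked hex reads 3 on the colorbar.

3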